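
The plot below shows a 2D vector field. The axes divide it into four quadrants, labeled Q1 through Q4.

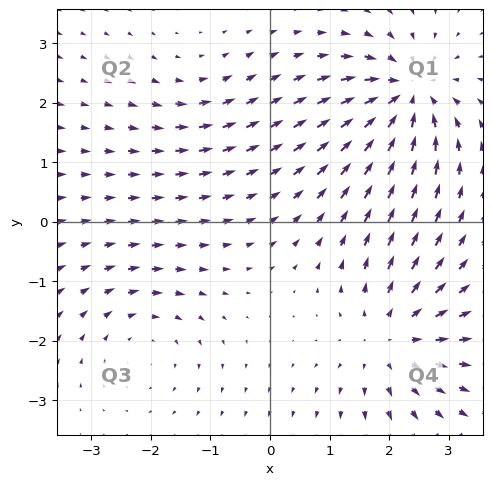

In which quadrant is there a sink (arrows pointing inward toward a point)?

The sink sits at approximately (2.3, 2.1), which lies in quadrant Q1. The divergence there is about -7, negative as expected for a sink.

Q1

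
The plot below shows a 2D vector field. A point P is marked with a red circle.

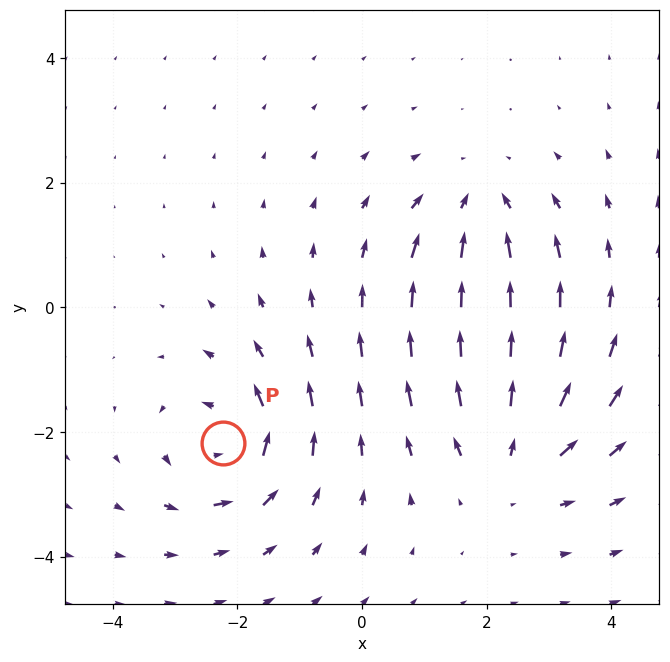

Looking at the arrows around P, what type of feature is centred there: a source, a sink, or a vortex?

At P (-2.2, -2.2) the arrows circulate counterclockwise. Divergence ≈0, curl about +6 — near-zero divergence with nonzero curl is a vortex.

vortex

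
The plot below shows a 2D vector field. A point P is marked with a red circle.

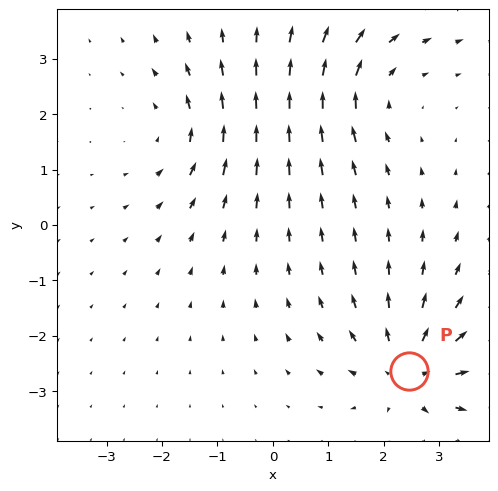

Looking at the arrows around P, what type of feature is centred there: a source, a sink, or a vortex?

At P (2.5, -2.6) the arrows spread outward. Divergence about +5, curl ≈0 — positive divergence with near-zero curl is a source.

source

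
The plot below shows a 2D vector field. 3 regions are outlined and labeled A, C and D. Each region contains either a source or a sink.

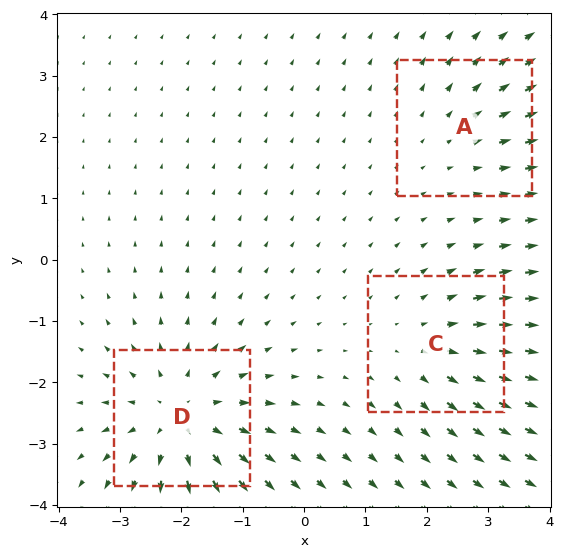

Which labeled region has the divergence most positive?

Divergence at each region's feature centre — A: about +2, C: about +3, D: about +4. Region D is most positive.

D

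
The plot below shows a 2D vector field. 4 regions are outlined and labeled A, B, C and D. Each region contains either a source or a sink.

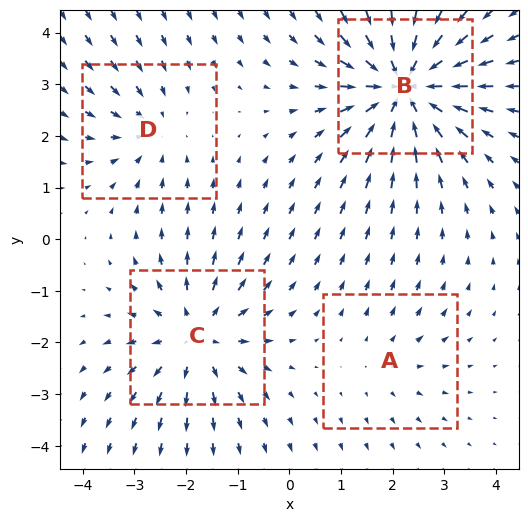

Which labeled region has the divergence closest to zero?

Divergence at each region's feature centre — A: about +2, B: about -7, C: about +5, D: about -3. Region A is closest to zero.

A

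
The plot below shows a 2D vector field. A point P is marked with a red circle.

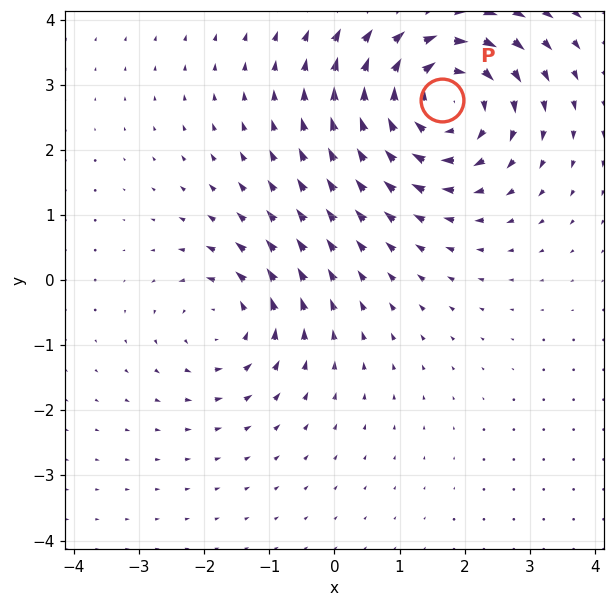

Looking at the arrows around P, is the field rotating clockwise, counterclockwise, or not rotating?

clockwise

Near P at (1.7, 2.8) the arrows circulate clockwise. The curl (z-component) there is about -4; negative curl means clockwise rotation.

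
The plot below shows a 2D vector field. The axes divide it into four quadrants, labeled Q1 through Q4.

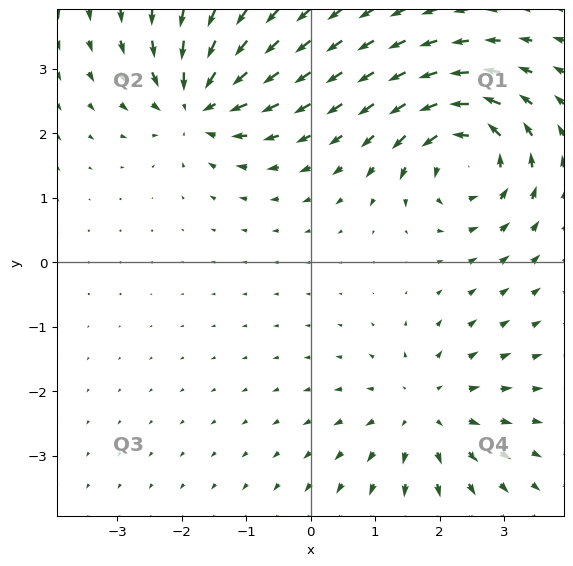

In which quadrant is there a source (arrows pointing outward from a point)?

Q4

The source sits at approximately (1.8, -2.3), which lies in quadrant Q4. The divergence there is about +3, positive as expected for a source.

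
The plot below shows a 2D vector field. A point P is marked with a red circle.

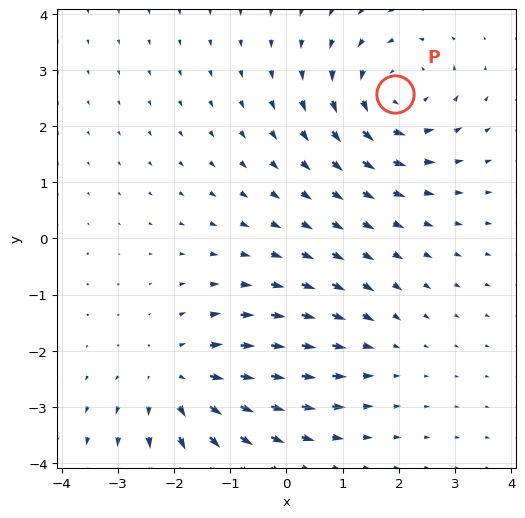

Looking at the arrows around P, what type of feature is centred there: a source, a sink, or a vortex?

vortex

At P (1.9, 2.6) the arrows circulate counterclockwise. Divergence ≈0, curl about +5 — near-zero divergence with nonzero curl is a vortex.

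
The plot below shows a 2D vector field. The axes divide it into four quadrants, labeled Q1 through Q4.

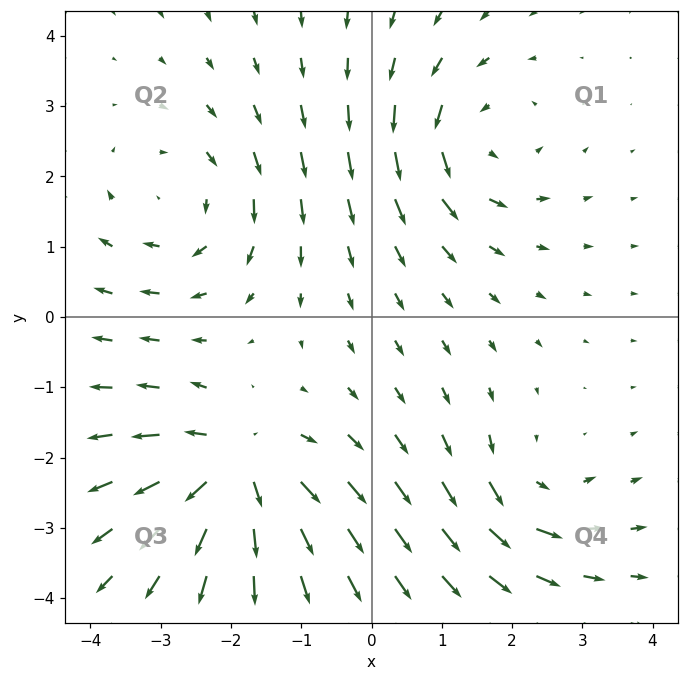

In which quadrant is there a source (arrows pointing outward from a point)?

The source sits at approximately (-1.9, -2.1), which lies in quadrant Q3. The divergence there is about +6, positive as expected for a source.

Q3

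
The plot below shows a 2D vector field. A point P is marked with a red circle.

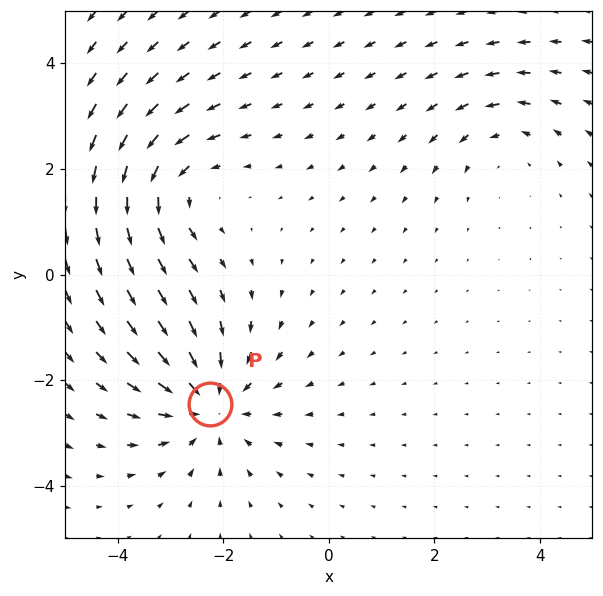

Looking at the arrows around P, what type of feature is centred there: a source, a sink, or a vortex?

At P (-2.3, -2.5) the arrows converge inward. Divergence about -4, curl ≈0 — negative divergence with near-zero curl is a sink.

sink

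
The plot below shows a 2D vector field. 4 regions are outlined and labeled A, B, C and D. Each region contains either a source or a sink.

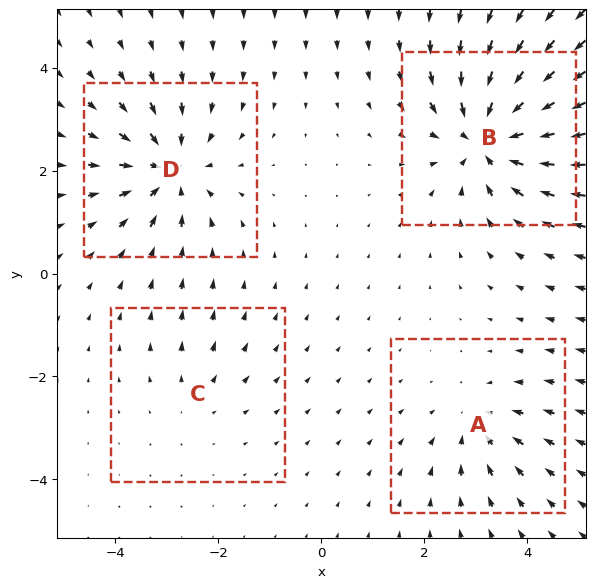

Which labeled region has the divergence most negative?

B

Divergence at each region's feature centre — A: about -3, B: about -7, C: about +2, D: about -5. Region B is most negative.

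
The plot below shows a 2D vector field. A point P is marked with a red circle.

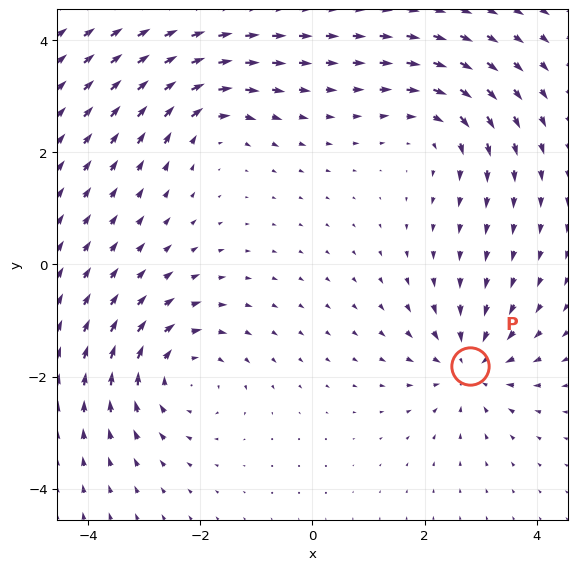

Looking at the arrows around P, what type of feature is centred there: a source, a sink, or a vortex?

sink

At P (2.8, -1.8) the arrows converge inward. Divergence about -5, curl ≈0 — negative divergence with near-zero curl is a sink.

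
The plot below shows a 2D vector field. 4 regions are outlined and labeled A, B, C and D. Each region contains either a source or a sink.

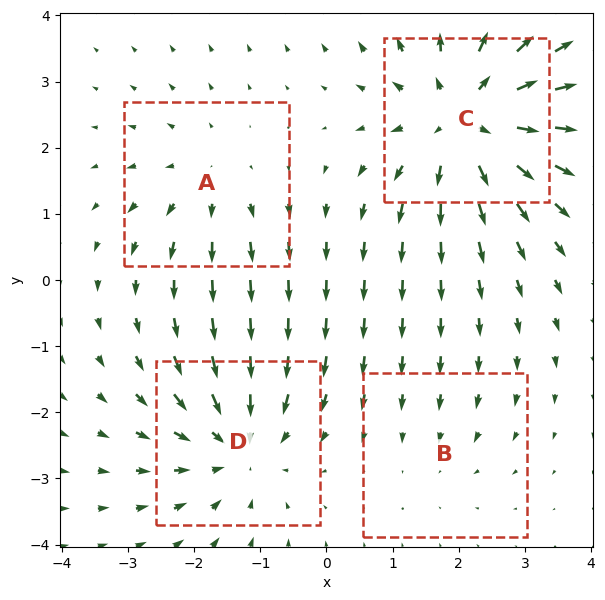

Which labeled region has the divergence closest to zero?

B

Divergence at each region's feature centre — A: about +3, B: about -2, C: about +6, D: about -5. Region B is closest to zero.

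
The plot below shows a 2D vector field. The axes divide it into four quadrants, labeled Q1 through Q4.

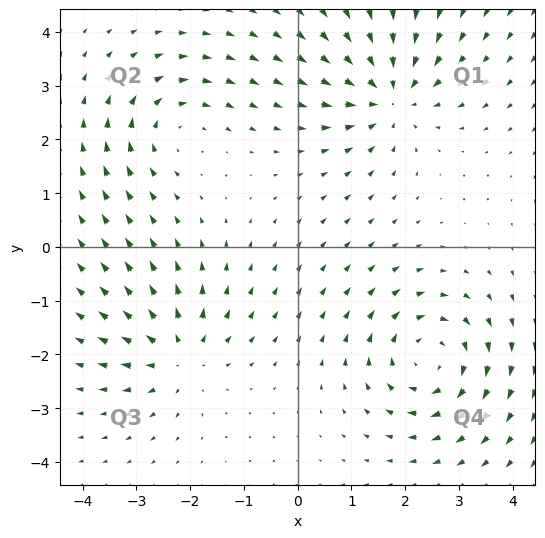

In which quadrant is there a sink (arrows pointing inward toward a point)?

Q1

The sink sits at approximately (1.7, 2.8), which lies in quadrant Q1. The divergence there is about -5, negative as expected for a sink.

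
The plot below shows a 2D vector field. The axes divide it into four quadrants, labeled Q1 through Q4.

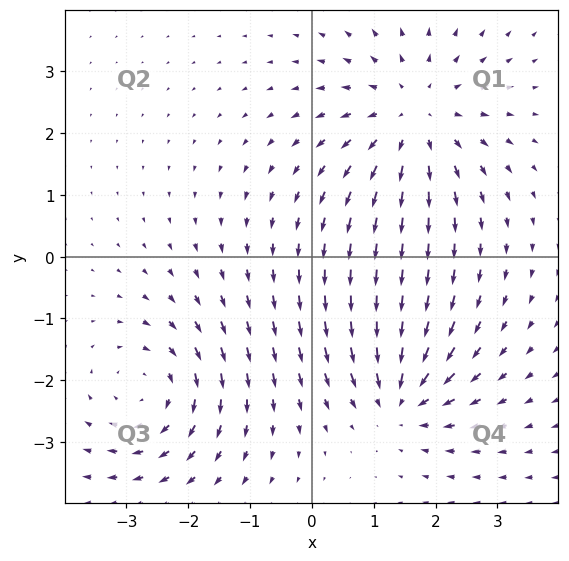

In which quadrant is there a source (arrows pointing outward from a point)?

The source sits at approximately (1.7, 2.3), which lies in quadrant Q1. The divergence there is about +4, positive as expected for a source.

Q1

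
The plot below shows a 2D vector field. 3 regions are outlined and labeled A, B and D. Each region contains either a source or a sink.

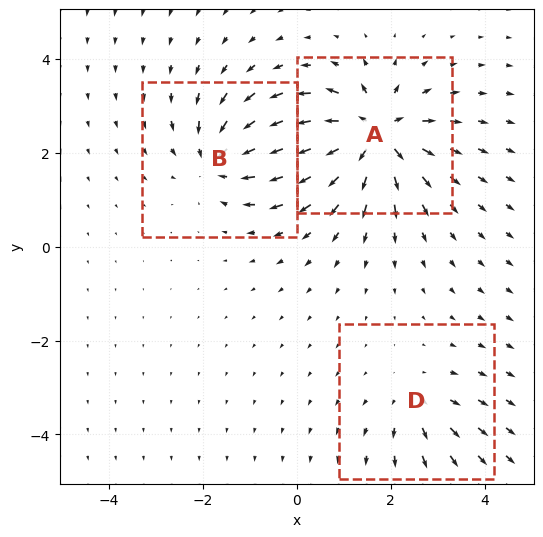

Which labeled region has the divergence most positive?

A

Divergence at each region's feature centre — A: about +6, B: about -4, D: about +3. Region A is most positive.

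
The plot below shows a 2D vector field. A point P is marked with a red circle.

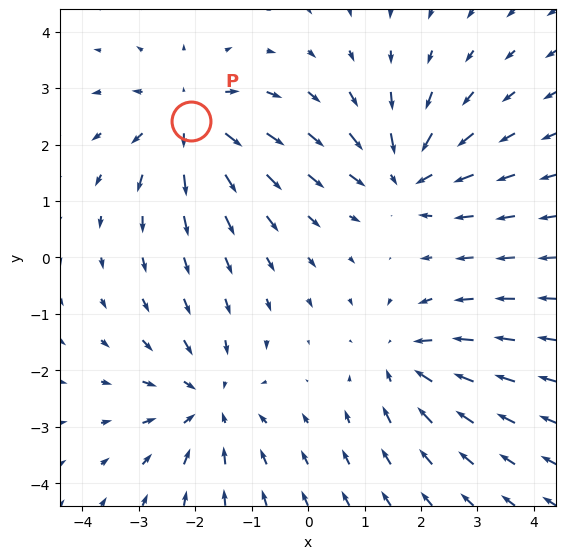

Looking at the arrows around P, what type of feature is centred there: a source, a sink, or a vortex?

At P (-2.1, 2.4) the arrows spread outward. Divergence about +6, curl ≈0 — positive divergence with near-zero curl is a source.

source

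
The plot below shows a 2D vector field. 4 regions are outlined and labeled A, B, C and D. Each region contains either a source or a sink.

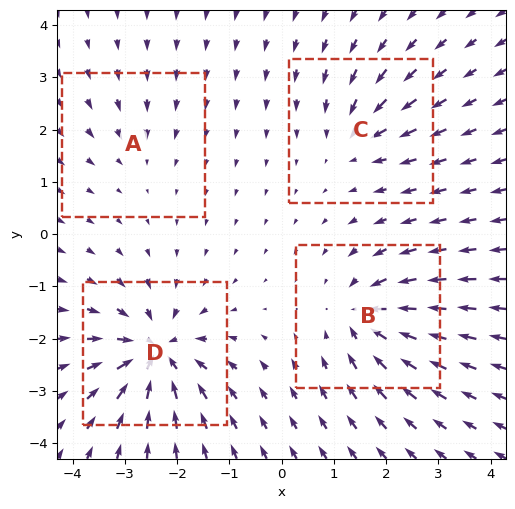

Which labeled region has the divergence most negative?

Divergence at each region's feature centre — A: about -3, B: about -6, C: about -4, D: about -8. Region D is most negative.

D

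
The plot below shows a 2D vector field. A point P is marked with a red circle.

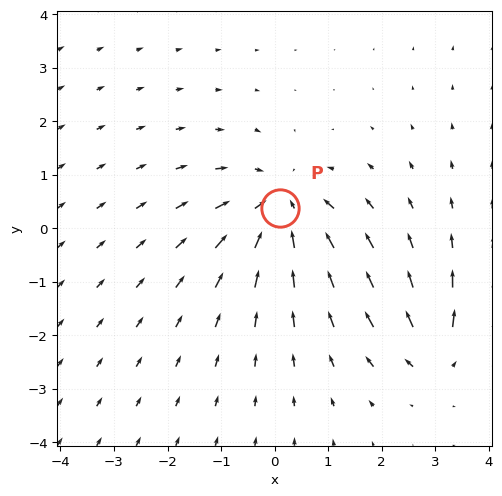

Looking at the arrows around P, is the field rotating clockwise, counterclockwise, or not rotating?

Near P at (0.1, 0.4) the arrows show no circulation. The curl there is ≈0.

not rotating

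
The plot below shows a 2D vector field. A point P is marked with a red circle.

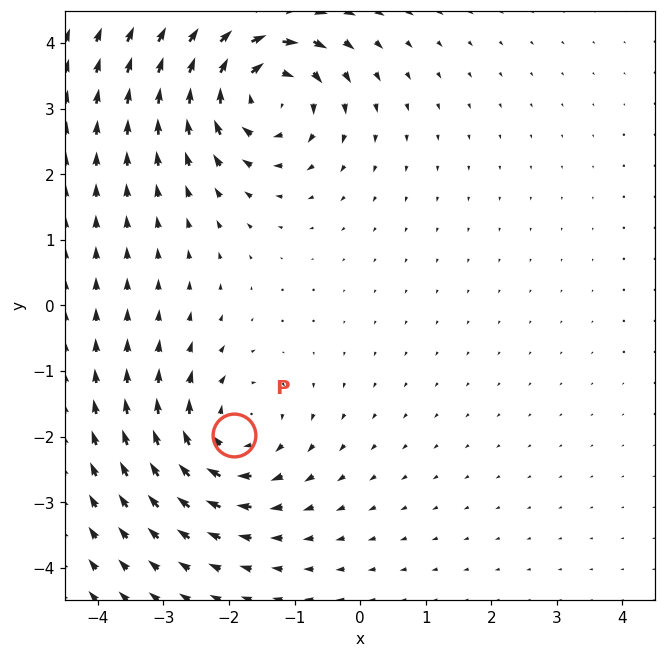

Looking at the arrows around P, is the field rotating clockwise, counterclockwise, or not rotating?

clockwise

Near P at (-1.9, -2.0) the arrows circulate clockwise. The curl (z-component) there is about -4; negative curl means clockwise rotation.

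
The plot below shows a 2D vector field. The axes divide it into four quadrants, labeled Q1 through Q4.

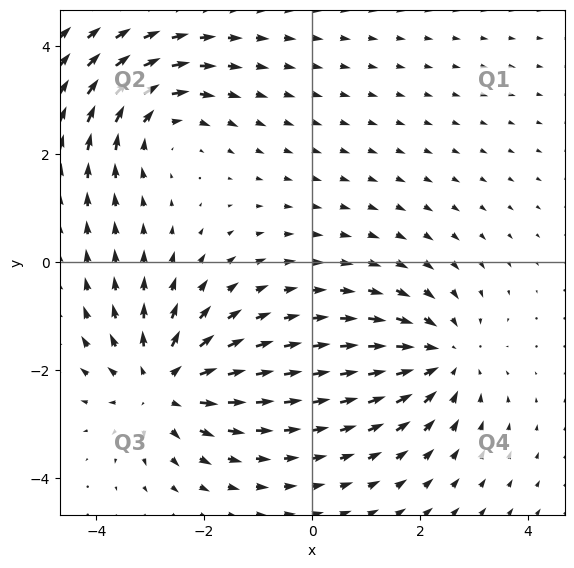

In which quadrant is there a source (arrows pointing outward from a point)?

Q3

The source sits at approximately (-2.8, -2.3), which lies in quadrant Q3. The divergence there is about +3, positive as expected for a source.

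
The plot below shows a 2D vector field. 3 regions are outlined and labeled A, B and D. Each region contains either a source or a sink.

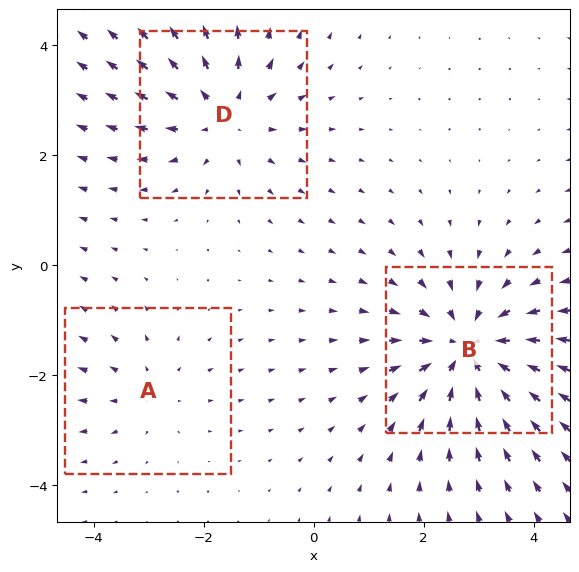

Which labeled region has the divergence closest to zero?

Divergence at each region's feature centre — A: about +2, B: about -4, D: about +3. Region A is closest to zero.

A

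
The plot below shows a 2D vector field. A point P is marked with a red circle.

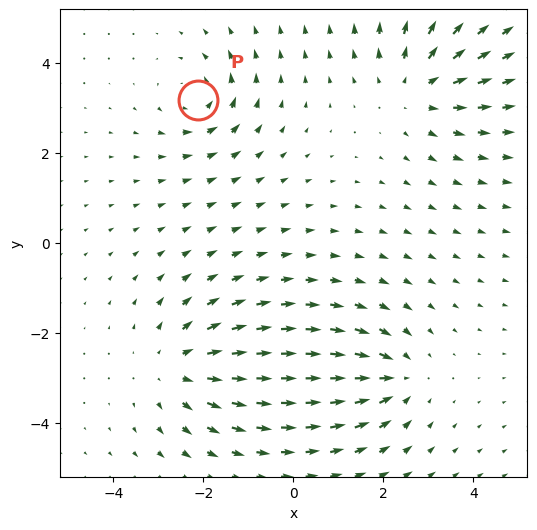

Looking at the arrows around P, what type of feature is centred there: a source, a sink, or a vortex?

At P (-2.1, 3.2) the arrows circulate counterclockwise. Divergence ≈0, curl about +4 — near-zero divergence with nonzero curl is a vortex.

vortex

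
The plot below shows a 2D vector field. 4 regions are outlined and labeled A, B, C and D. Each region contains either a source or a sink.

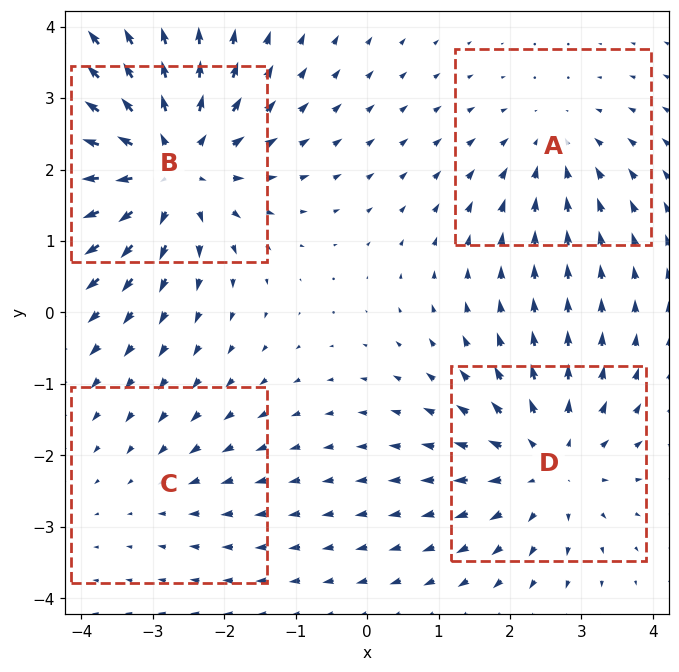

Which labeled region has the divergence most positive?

B

Divergence at each region's feature centre — A: about -3, B: about +6, C: about -2, D: about +4. Region B is most positive.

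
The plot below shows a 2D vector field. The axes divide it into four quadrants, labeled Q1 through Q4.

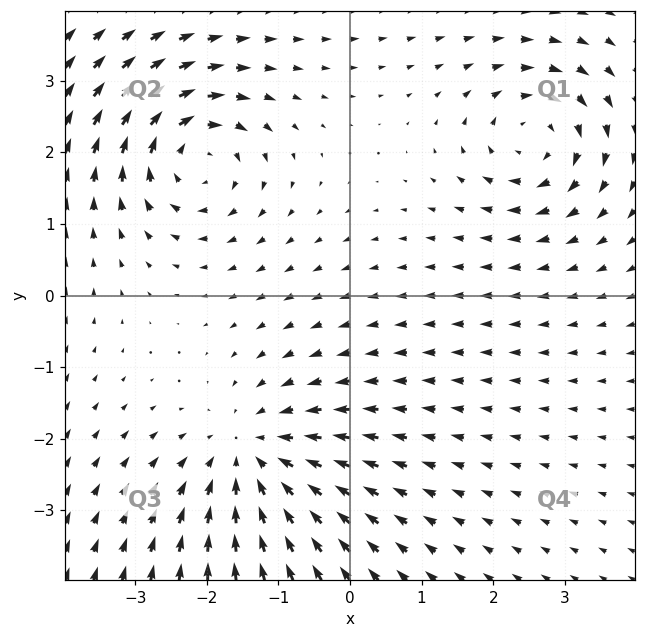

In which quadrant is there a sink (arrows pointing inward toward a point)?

The sink sits at approximately (-1.4, -2.2), which lies in quadrant Q3. The divergence there is about -3, negative as expected for a sink.

Q3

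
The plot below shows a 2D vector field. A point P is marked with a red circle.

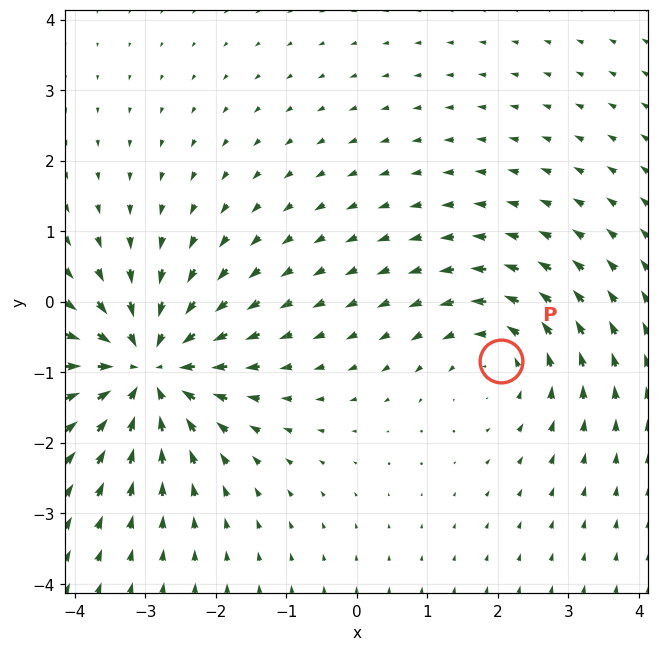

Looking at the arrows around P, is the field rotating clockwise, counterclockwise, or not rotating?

counterclockwise

Near P at (2.1, -0.8) the arrows circulate counterclockwise. The curl (z-component) there is about +3; positive curl means counterclockwise rotation.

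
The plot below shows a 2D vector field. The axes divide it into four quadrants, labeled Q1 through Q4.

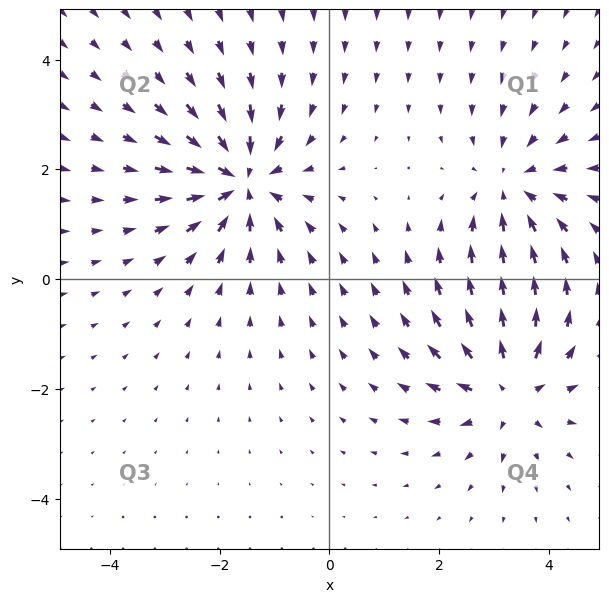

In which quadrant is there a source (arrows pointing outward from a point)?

Q4

The source sits at approximately (3.3, -2.0), which lies in quadrant Q4. The divergence there is about +5, positive as expected for a source.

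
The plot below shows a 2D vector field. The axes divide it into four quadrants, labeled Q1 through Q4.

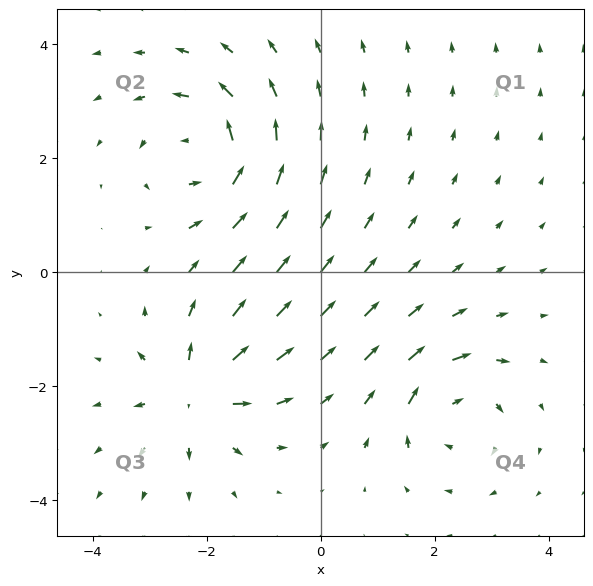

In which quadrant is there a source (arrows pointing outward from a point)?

The source sits at approximately (-2.2, -2.1), which lies in quadrant Q3. The divergence there is about +6, positive as expected for a source.

Q3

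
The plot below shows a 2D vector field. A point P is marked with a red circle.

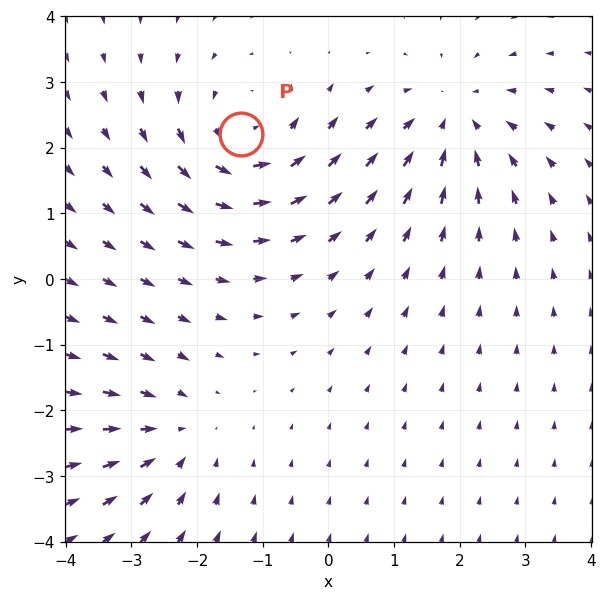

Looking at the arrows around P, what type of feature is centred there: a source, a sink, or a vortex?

vortex

At P (-1.3, 2.2) the arrows circulate counterclockwise. Divergence ≈0, curl about +4 — near-zero divergence with nonzero curl is a vortex.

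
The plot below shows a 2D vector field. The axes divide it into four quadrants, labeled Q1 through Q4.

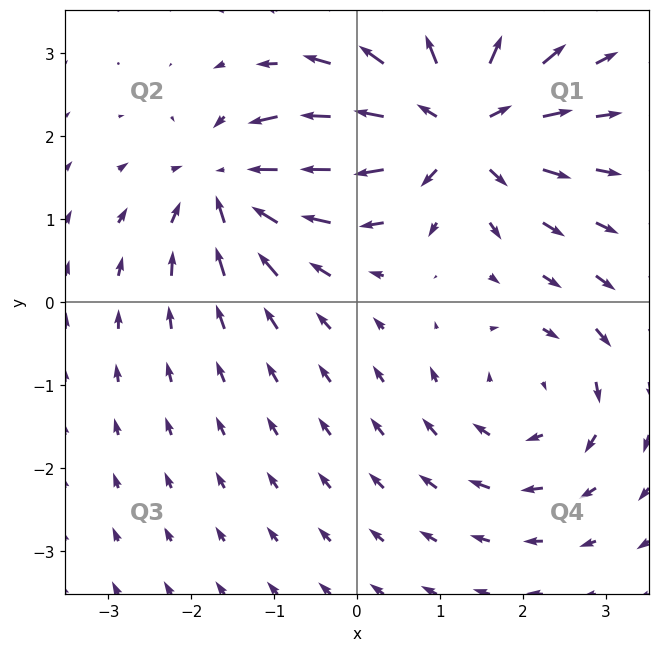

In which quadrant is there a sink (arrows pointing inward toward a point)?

Q2

The sink sits at approximately (-1.5, 1.4), which lies in quadrant Q2. The divergence there is about -5, negative as expected for a sink.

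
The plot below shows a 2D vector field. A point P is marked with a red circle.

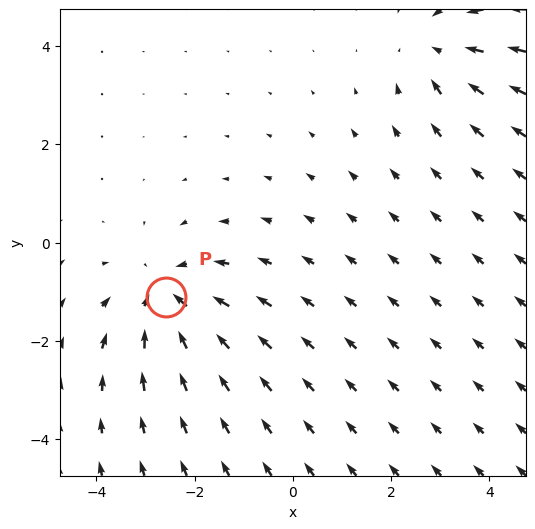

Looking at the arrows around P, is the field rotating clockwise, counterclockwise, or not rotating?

not rotating

Near P at (-2.6, -1.1) the arrows show no circulation. The curl there is ≈0.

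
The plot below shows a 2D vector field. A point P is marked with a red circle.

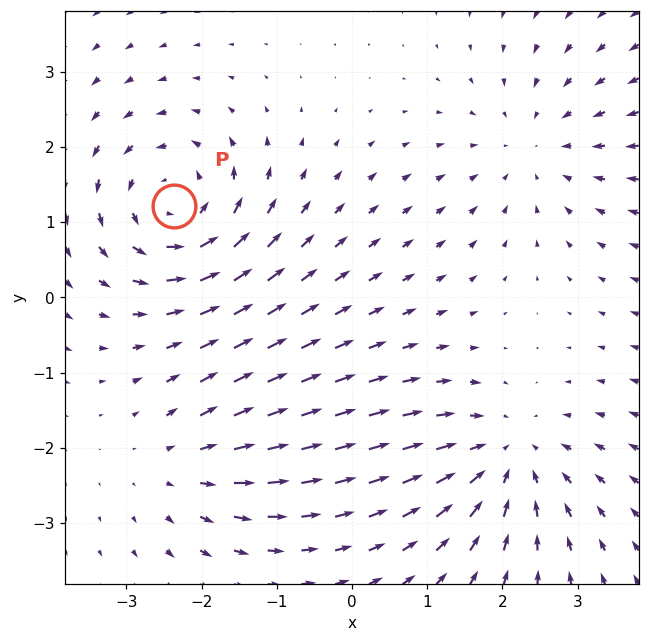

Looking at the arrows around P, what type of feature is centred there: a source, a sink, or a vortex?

vortex

At P (-2.4, 1.2) the arrows circulate counterclockwise. Divergence ≈0, curl about +5 — near-zero divergence with nonzero curl is a vortex.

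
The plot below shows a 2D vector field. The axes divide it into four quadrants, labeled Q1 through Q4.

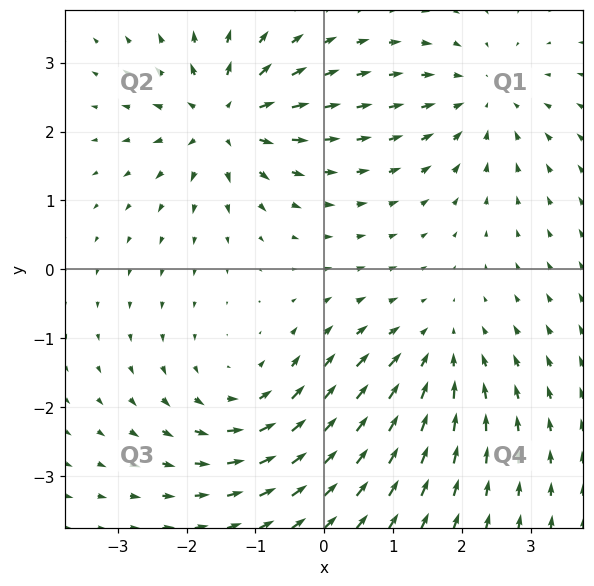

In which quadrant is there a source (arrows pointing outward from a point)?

Q2

The source sits at approximately (-1.4, 2.2), which lies in quadrant Q2. The divergence there is about +7, positive as expected for a source.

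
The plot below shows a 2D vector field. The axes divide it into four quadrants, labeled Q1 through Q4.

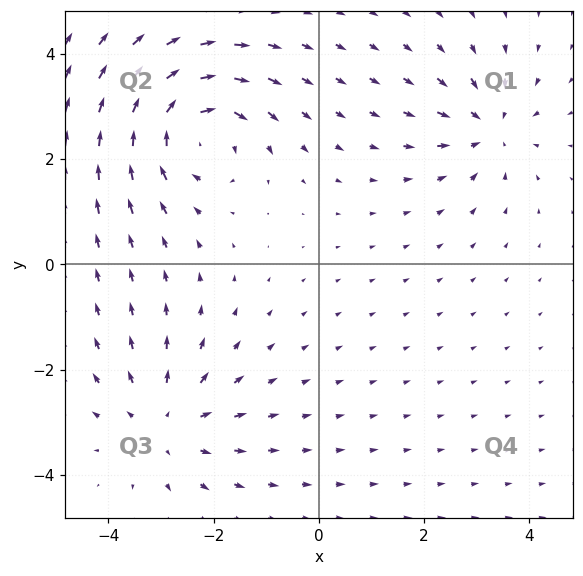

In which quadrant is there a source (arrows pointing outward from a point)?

The source sits at approximately (-2.9, -3.0), which lies in quadrant Q3. The divergence there is about +3, positive as expected for a source.

Q3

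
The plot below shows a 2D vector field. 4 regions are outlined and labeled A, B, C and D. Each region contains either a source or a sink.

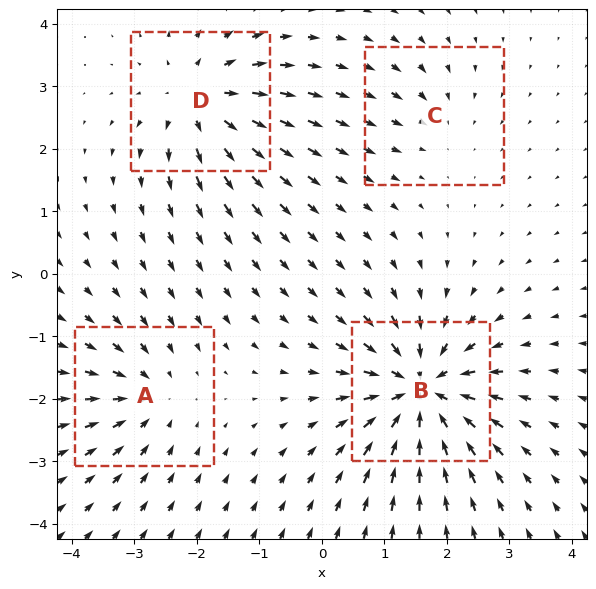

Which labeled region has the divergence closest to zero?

C

Divergence at each region's feature centre — A: about -4, B: about -8, C: about -3, D: about +6. Region C is closest to zero.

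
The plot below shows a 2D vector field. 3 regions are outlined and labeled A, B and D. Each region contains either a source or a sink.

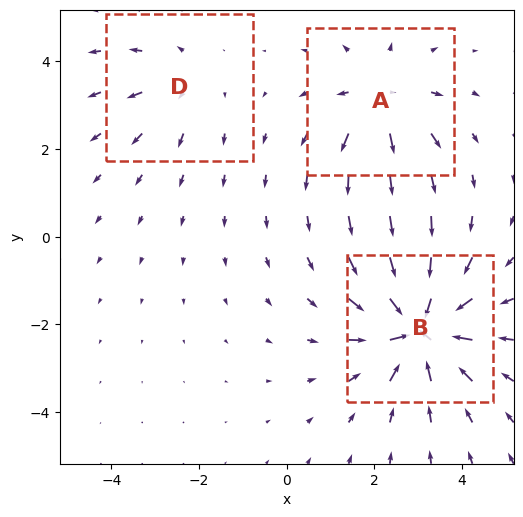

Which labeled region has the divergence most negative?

B

Divergence at each region's feature centre — A: about +3, B: about -6, D: about +2. Region B is most negative.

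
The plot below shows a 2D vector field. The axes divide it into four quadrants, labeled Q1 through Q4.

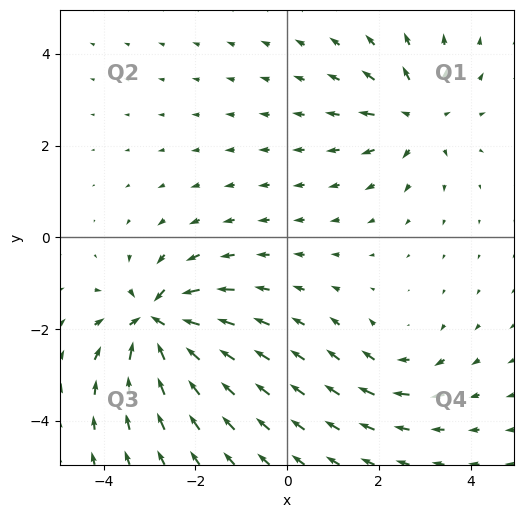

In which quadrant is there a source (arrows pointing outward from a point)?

The source sits at approximately (2.8, 2.6), which lies in quadrant Q1. The divergence there is about +4, positive as expected for a source.

Q1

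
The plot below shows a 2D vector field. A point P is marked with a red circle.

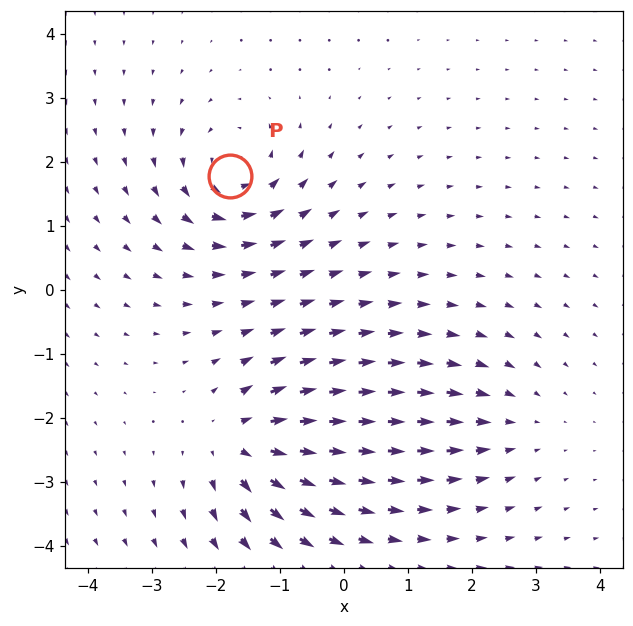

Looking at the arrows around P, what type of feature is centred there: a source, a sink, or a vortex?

vortex

At P (-1.8, 1.8) the arrows circulate counterclockwise. Divergence ≈0, curl about +5 — near-zero divergence with nonzero curl is a vortex.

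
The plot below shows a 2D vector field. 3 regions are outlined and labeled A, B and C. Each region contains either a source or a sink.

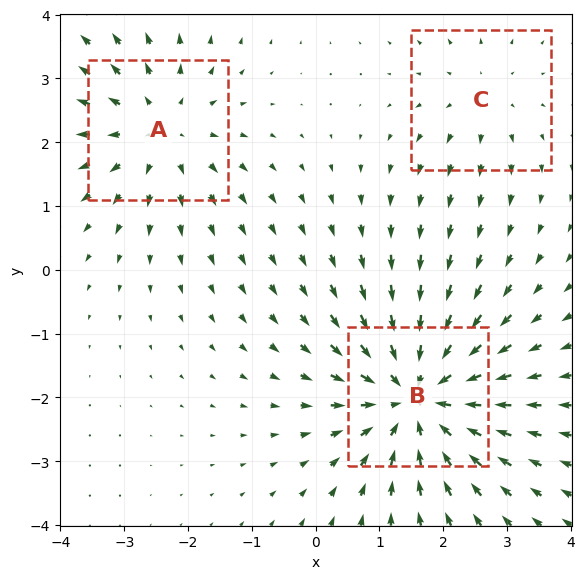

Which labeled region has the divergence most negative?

B

Divergence at each region's feature centre — A: about +3, B: about -5, C: about +2. Region B is most negative.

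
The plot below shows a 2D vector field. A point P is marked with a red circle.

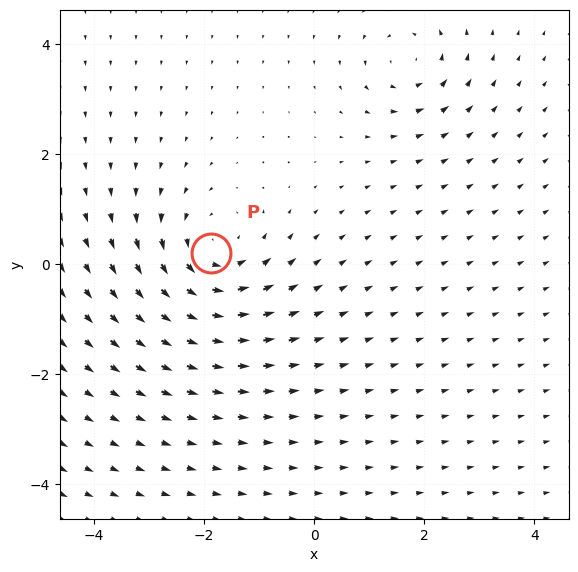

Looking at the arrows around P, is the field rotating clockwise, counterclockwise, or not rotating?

counterclockwise

Near P at (-1.9, 0.2) the arrows circulate counterclockwise. The curl (z-component) there is about +4; positive curl means counterclockwise rotation.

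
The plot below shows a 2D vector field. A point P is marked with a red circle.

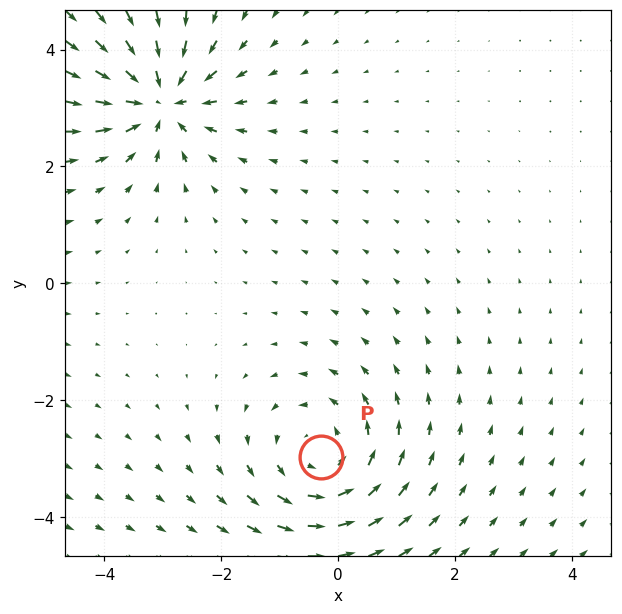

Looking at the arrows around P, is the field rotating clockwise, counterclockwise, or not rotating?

Near P at (-0.3, -3.0) the arrows circulate counterclockwise. The curl (z-component) there is about +4; positive curl means counterclockwise rotation.

counterclockwise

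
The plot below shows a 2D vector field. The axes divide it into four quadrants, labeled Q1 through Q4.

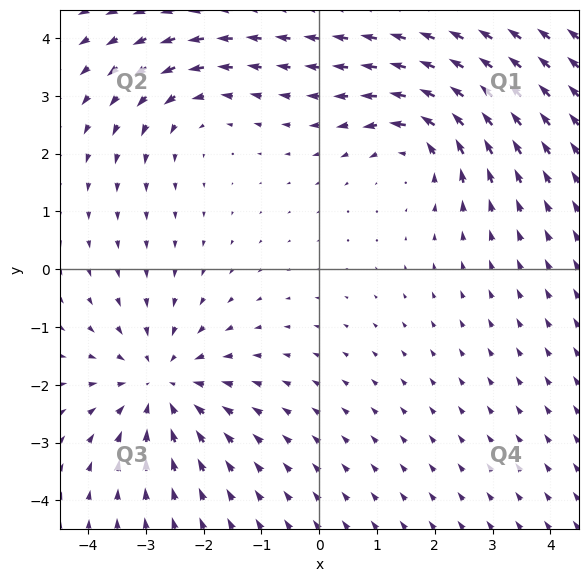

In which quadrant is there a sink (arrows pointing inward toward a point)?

The sink sits at approximately (-2.7, -2.0), which lies in quadrant Q3. The divergence there is about -3, negative as expected for a sink.

Q3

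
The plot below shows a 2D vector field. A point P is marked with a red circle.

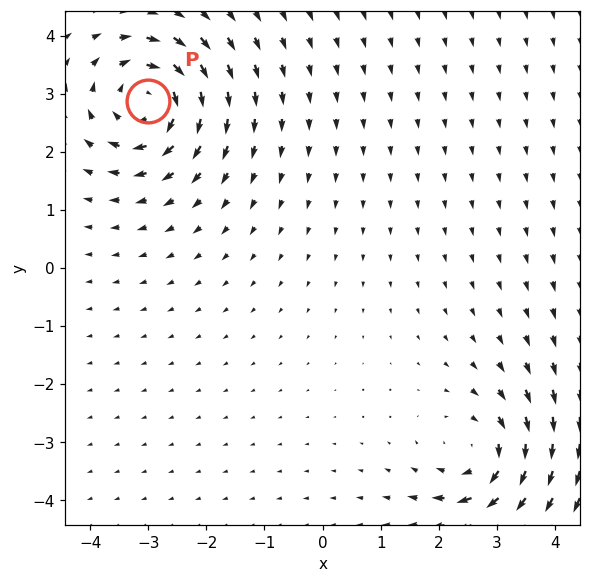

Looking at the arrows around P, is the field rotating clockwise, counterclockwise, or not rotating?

Near P at (-3.0, 2.9) the arrows circulate clockwise. The curl (z-component) there is about -6; negative curl means clockwise rotation.

clockwise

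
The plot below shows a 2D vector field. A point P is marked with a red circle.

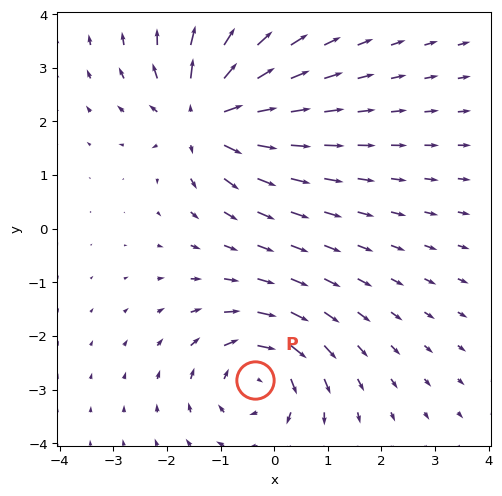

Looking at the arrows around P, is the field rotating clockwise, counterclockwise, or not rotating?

clockwise

Near P at (-0.4, -2.8) the arrows circulate clockwise. The curl (z-component) there is about -4; negative curl means clockwise rotation.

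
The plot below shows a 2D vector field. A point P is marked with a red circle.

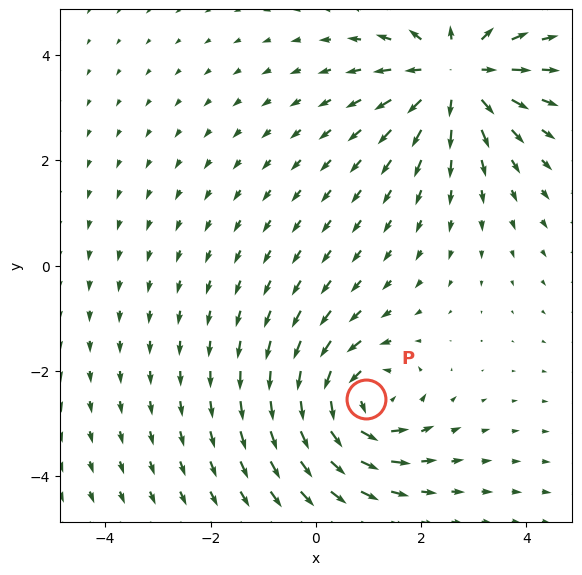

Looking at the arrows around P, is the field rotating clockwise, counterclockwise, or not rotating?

counterclockwise

Near P at (0.9, -2.5) the arrows circulate counterclockwise. The curl (z-component) there is about +3; positive curl means counterclockwise rotation.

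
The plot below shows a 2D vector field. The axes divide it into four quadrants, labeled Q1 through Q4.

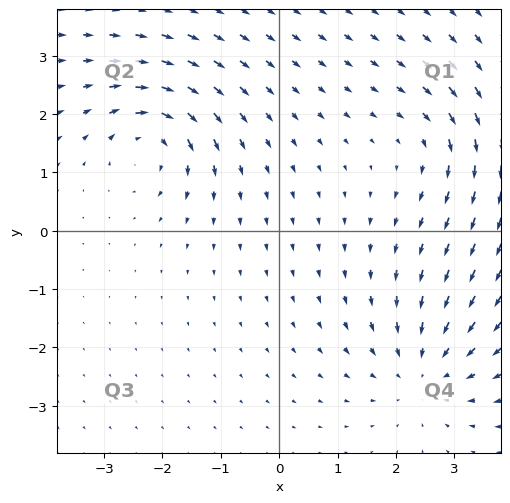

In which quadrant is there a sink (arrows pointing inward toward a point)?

The sink sits at approximately (2.5, -2.4), which lies in quadrant Q4. The divergence there is about -3, negative as expected for a sink.

Q4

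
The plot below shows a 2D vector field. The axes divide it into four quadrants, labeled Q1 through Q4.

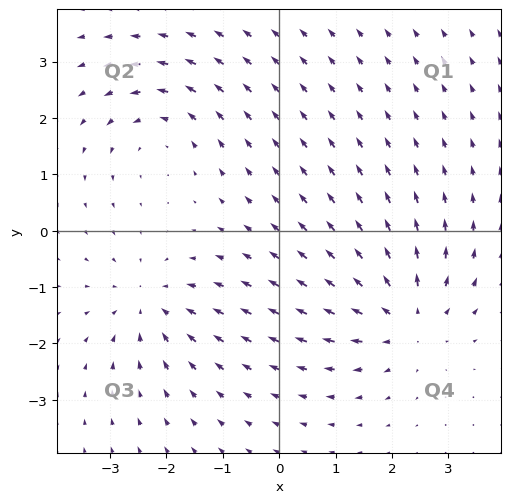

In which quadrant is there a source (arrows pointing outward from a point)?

Q4

The source sits at approximately (2.2, -1.6), which lies in quadrant Q4. The divergence there is about +4, positive as expected for a source.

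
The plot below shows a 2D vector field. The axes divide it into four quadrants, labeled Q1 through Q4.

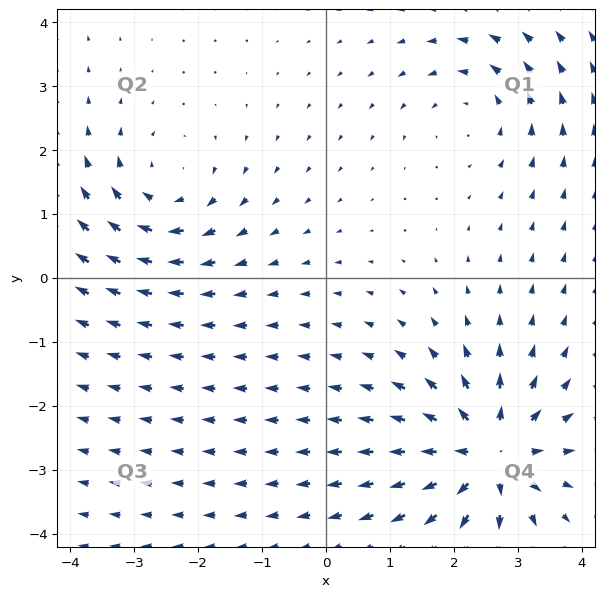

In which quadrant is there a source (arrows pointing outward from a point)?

Q4

The source sits at approximately (2.5, -2.7), which lies in quadrant Q4. The divergence there is about +6, positive as expected for a source.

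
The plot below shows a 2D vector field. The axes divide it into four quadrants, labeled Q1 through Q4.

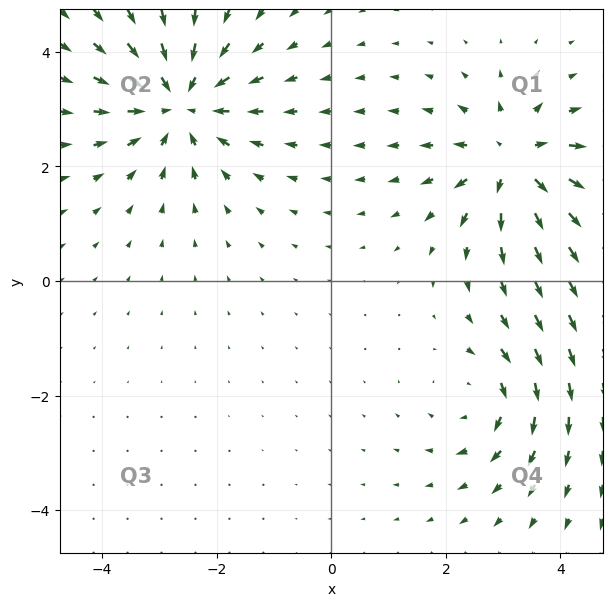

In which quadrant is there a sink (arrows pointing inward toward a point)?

Q2

The sink sits at approximately (-2.6, 3.1), which lies in quadrant Q2. The divergence there is about -4, negative as expected for a sink.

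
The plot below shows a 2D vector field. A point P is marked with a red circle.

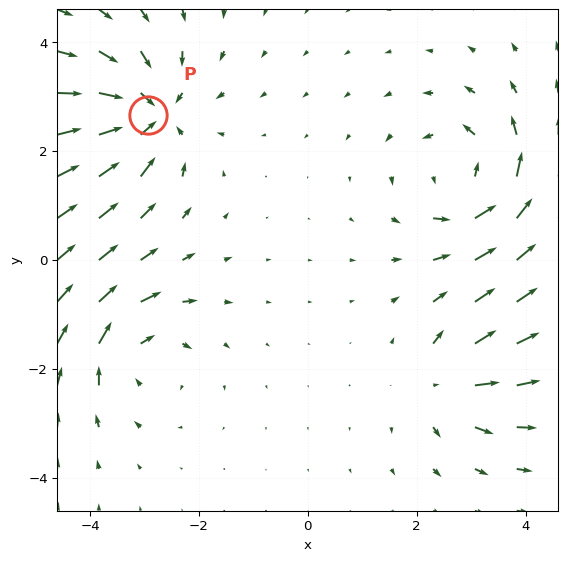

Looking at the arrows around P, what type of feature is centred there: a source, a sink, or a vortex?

At P (-2.9, 2.7) the arrows converge inward. Divergence about -5, curl ≈0 — negative divergence with near-zero curl is a sink.

sink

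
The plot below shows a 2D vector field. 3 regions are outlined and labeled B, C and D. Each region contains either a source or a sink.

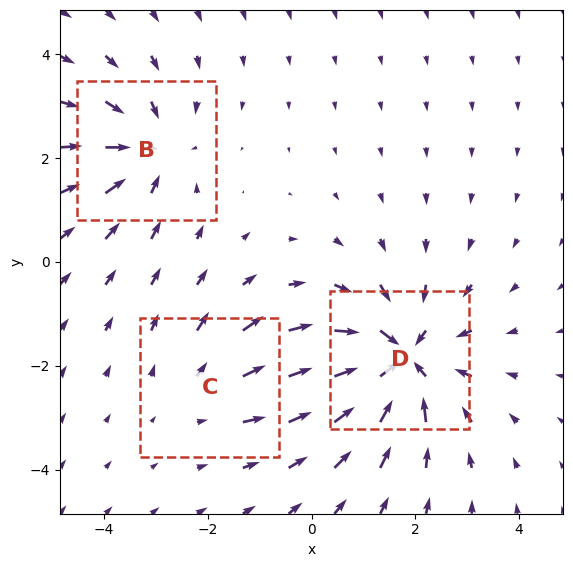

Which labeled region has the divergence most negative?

Divergence at each region's feature centre — B: about -3, C: about +2, D: about -5. Region D is most negative.

D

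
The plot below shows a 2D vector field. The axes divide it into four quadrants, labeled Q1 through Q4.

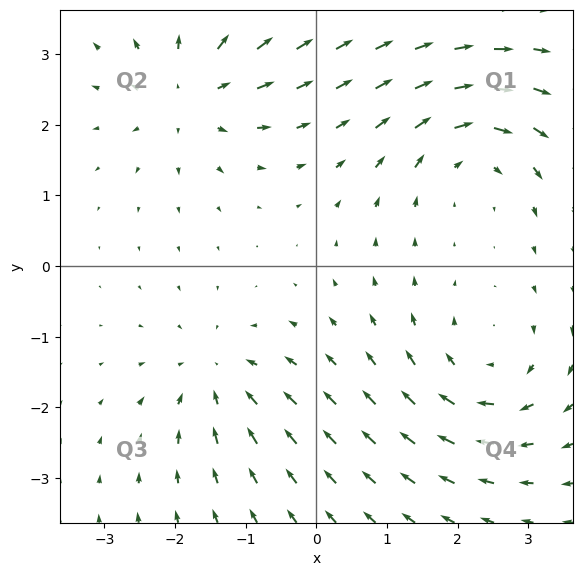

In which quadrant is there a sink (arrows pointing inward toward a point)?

The sink sits at approximately (-1.4, -1.6), which lies in quadrant Q3. The divergence there is about -4, negative as expected for a sink.

Q3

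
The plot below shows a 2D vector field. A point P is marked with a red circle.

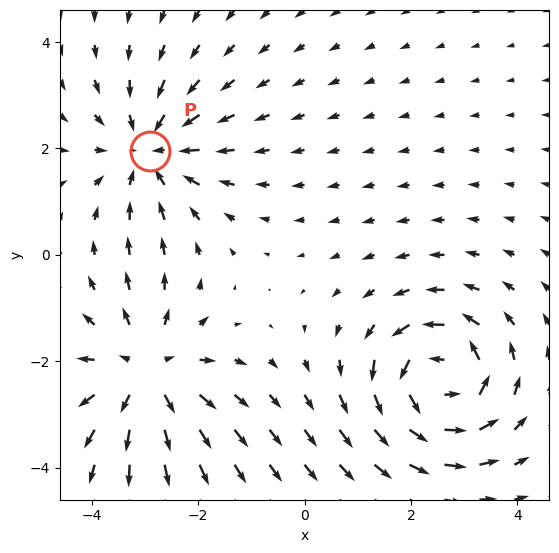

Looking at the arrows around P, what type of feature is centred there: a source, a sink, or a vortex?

sink

At P (-2.9, 2.0) the arrows converge inward. Divergence about -3, curl ≈0 — negative divergence with near-zero curl is a sink.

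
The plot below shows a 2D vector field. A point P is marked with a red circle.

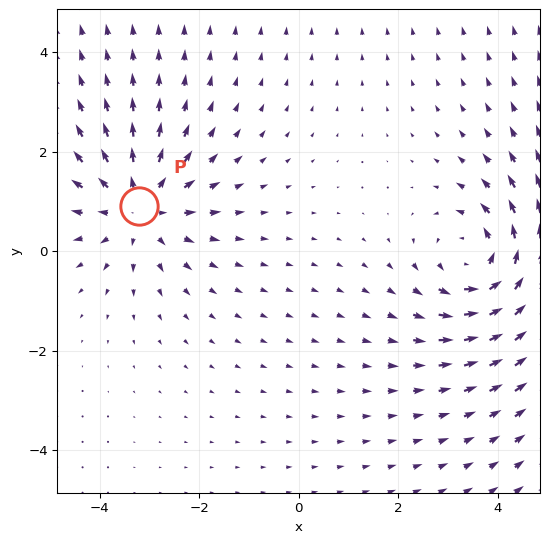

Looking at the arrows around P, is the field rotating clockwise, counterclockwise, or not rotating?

Near P at (-3.2, 0.9) the arrows show no circulation. The curl there is ≈0.

not rotating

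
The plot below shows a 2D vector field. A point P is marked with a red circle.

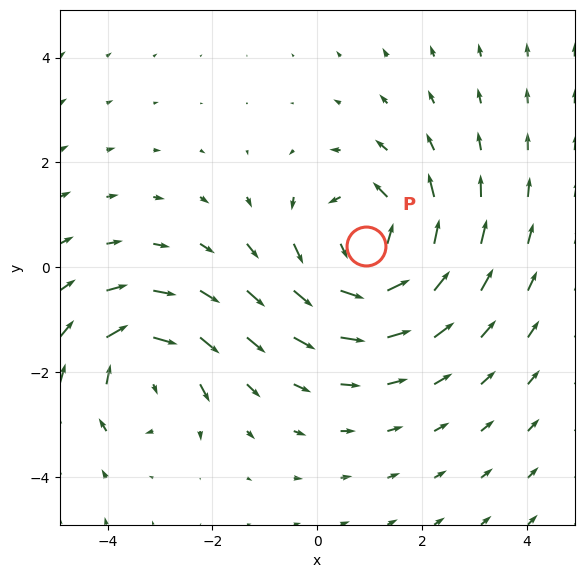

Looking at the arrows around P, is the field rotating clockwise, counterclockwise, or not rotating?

Near P at (0.9, 0.4) the arrows circulate counterclockwise. The curl (z-component) there is about +4; positive curl means counterclockwise rotation.

counterclockwise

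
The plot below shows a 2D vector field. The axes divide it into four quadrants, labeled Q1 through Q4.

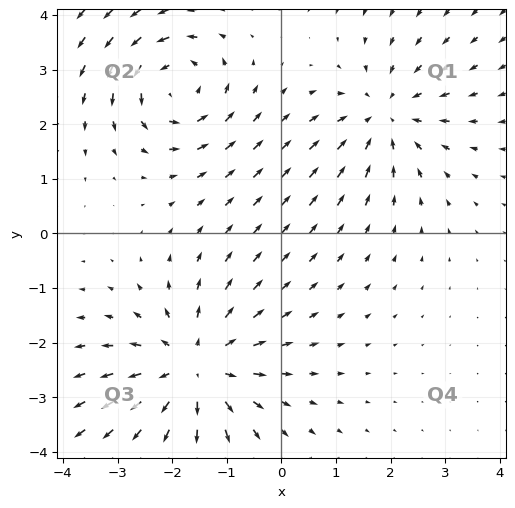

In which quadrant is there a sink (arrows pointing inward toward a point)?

The sink sits at approximately (1.9, 2.2), which lies in quadrant Q1. The divergence there is about -3, negative as expected for a sink.

Q1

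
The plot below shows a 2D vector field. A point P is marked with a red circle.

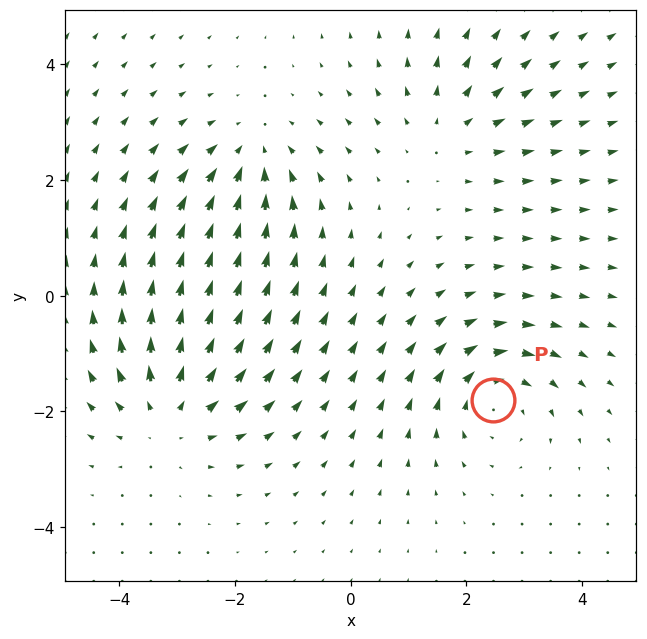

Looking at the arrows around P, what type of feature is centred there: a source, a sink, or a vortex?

At P (2.5, -1.8) the arrows circulate clockwise. Divergence ≈0, curl about -4 — near-zero divergence with nonzero curl is a vortex.

vortex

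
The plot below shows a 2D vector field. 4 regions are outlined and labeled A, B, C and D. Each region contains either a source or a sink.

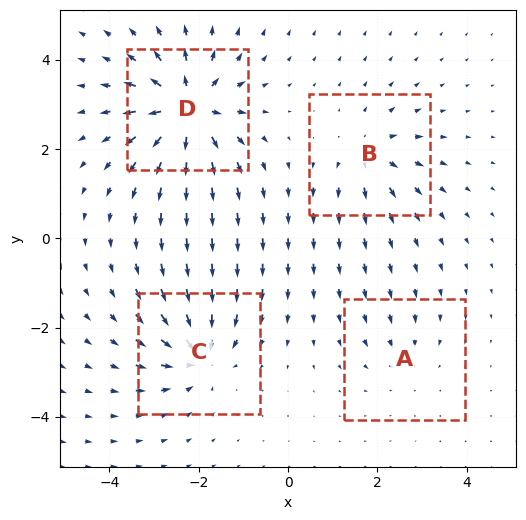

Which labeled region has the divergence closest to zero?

Divergence at each region's feature centre — A: about -3, B: about +4, C: about -6, D: about +8. Region A is closest to zero.

A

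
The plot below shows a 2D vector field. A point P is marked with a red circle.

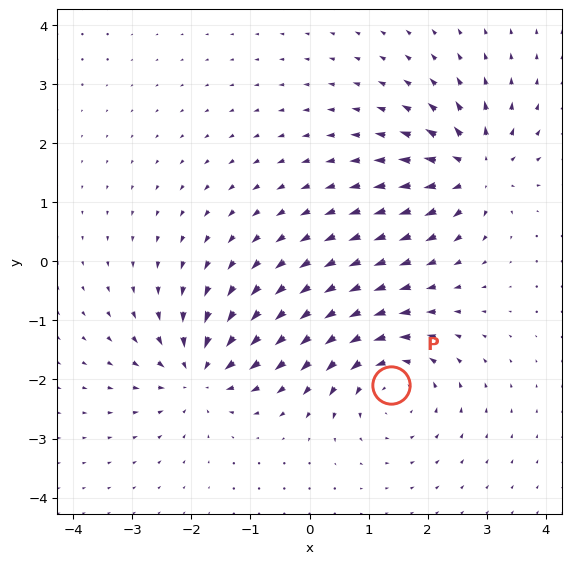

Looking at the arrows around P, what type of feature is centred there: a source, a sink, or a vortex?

At P (1.4, -2.1) the arrows circulate counterclockwise. Divergence ≈0, curl about +5 — near-zero divergence with nonzero curl is a vortex.

vortex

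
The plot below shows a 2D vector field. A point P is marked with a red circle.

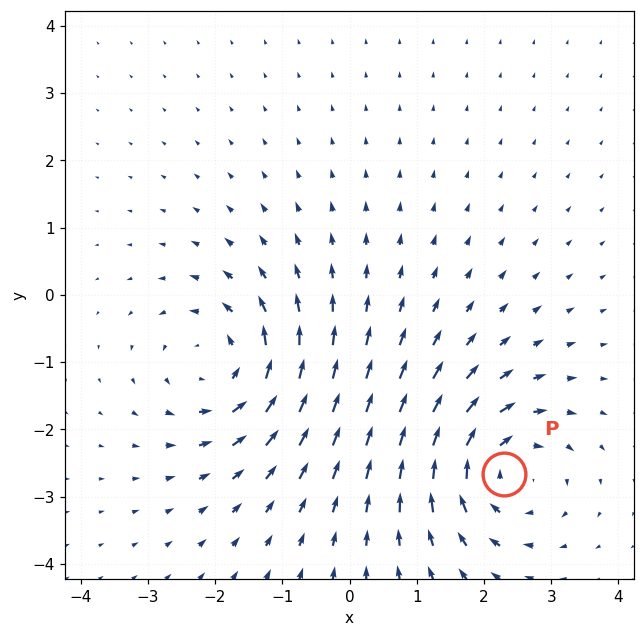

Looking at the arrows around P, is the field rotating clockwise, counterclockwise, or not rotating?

clockwise

Near P at (2.3, -2.7) the arrows circulate clockwise. The curl (z-component) there is about -5; negative curl means clockwise rotation.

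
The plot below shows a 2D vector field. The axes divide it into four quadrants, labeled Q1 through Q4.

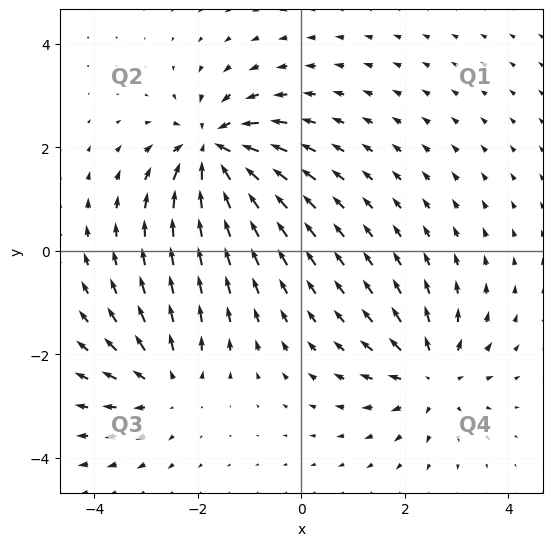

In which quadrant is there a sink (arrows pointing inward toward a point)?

Q2

The sink sits at approximately (-1.7, 1.9), which lies in quadrant Q2. The divergence there is about -5, negative as expected for a sink.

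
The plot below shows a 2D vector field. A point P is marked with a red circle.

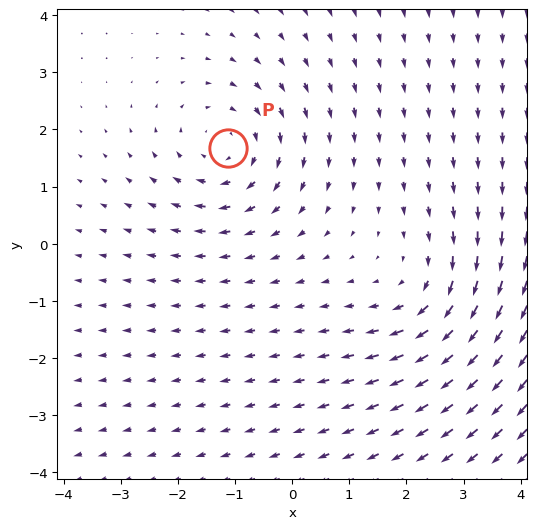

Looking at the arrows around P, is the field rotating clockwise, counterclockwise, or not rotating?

clockwise

Near P at (-1.1, 1.7) the arrows circulate clockwise. The curl (z-component) there is about -3; negative curl means clockwise rotation.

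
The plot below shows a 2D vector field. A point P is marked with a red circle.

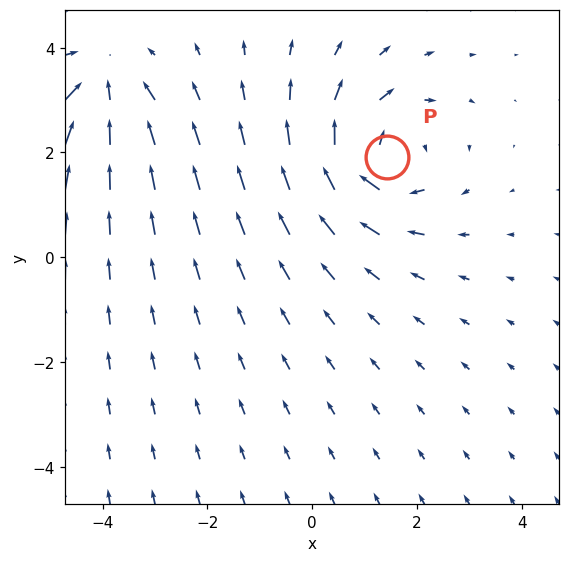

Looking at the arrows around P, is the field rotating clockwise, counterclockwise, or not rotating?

clockwise

Near P at (1.4, 1.9) the arrows circulate clockwise. The curl (z-component) there is about -4; negative curl means clockwise rotation.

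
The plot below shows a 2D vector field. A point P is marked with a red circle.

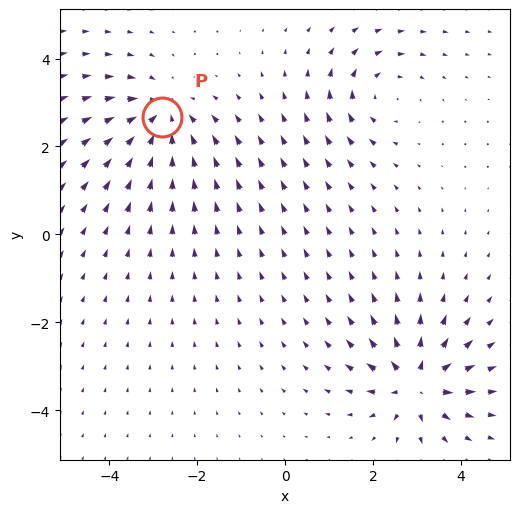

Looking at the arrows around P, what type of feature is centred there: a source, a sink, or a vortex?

At P (-2.8, 2.7) the arrows converge inward. Divergence about -5, curl ≈0 — negative divergence with near-zero curl is a sink.

sink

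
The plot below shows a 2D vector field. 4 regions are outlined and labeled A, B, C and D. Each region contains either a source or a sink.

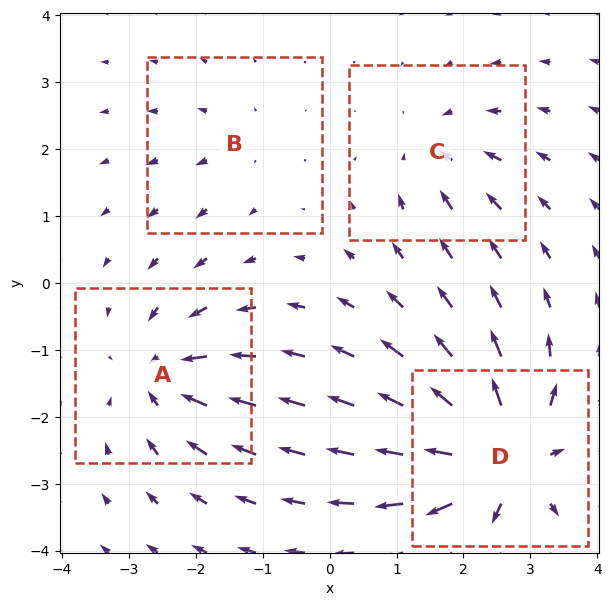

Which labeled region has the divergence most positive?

D

Divergence at each region's feature centre — A: about -5, B: about +2, C: about -4, D: about +9. Region D is most positive.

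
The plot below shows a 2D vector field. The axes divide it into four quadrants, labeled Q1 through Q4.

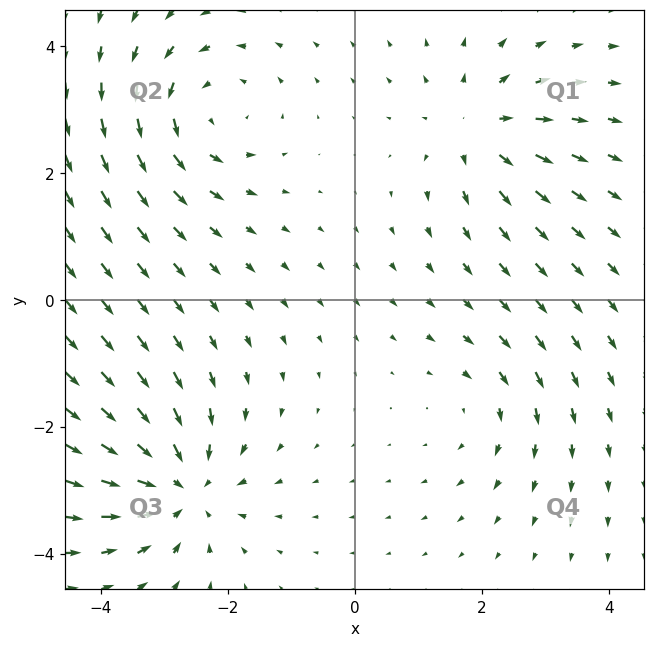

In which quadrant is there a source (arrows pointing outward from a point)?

The source sits at approximately (1.9, 2.7), which lies in quadrant Q1. The divergence there is about +4, positive as expected for a source.

Q1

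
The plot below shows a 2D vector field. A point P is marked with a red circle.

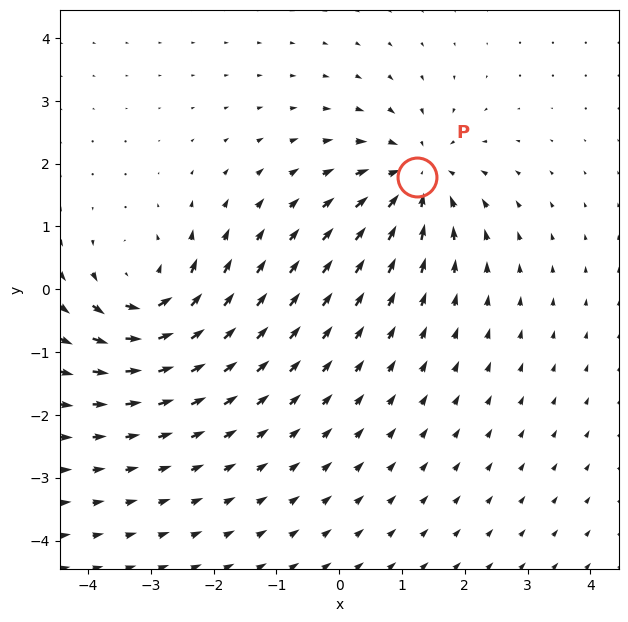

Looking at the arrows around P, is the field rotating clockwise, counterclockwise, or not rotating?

Near P at (1.2, 1.8) the arrows show no circulation. The curl there is ≈0.

not rotating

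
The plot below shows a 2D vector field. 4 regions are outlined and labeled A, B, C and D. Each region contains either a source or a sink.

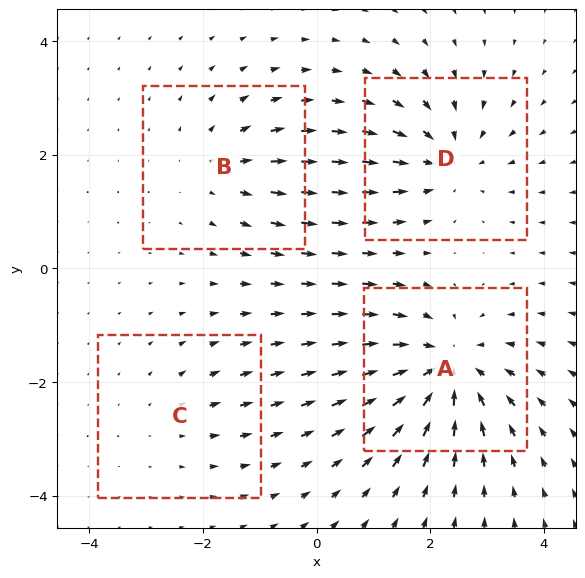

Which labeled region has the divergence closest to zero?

Divergence at each region's feature centre — A: about -6, B: about +3, C: about +2, D: about -4. Region C is closest to zero.

C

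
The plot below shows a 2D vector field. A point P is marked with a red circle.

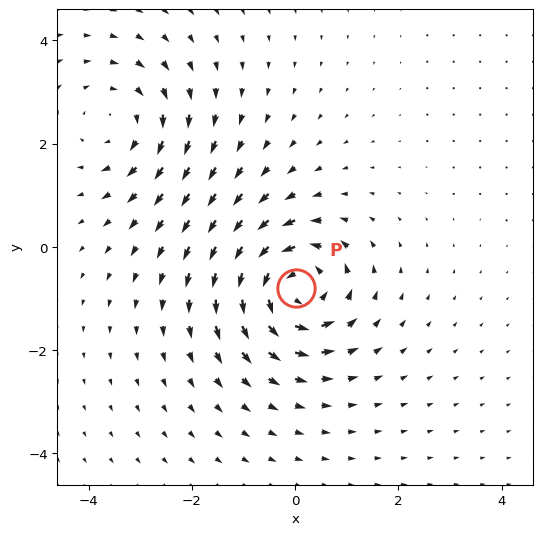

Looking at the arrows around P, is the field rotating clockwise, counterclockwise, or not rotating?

counterclockwise

Near P at (0.0, -0.8) the arrows circulate counterclockwise. The curl (z-component) there is about +5; positive curl means counterclockwise rotation.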